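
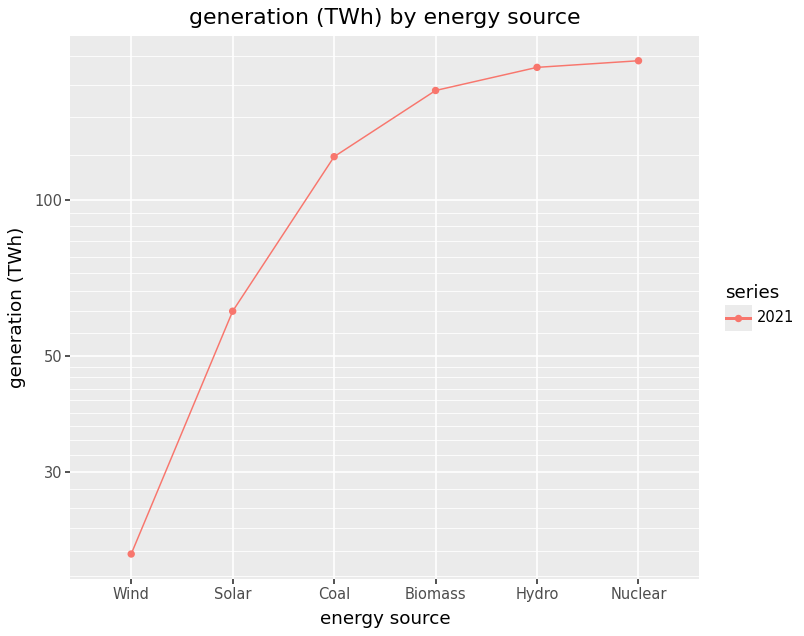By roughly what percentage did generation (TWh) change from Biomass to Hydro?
Biomass ≈ 160, Hydro ≈ 180; (180 − 160) / 160 ≈ +12.5%.

≈ +12.5%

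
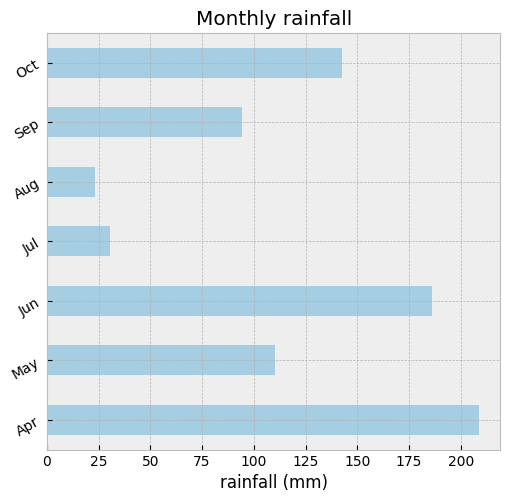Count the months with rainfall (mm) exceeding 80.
Above 80: Apr, May, Jun, Sep, Oct.

5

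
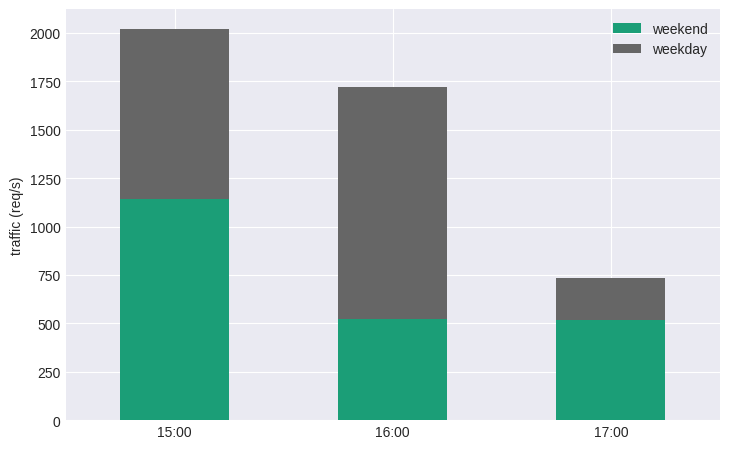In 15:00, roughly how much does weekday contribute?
≈ 800

weekday top ≈ 2000, bottom ≈ 1200; segment ≈ 800.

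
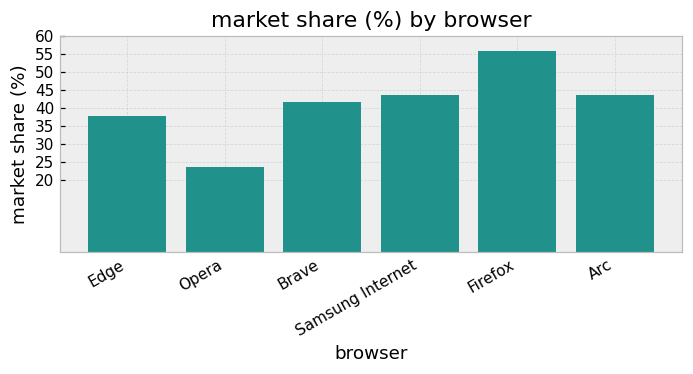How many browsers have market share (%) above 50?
1

Above 50: Firefox.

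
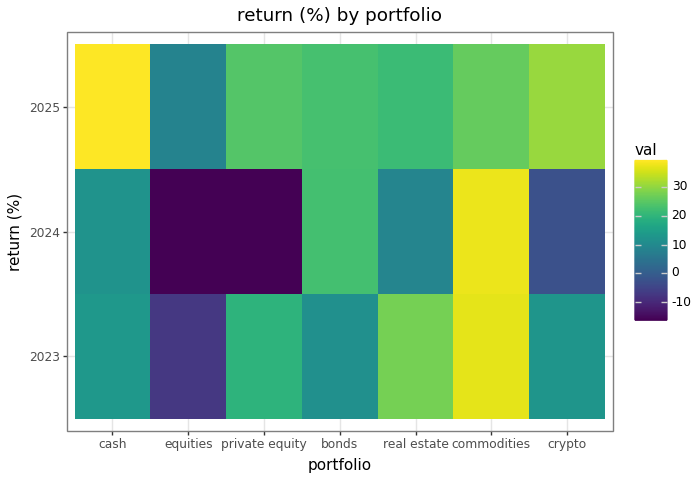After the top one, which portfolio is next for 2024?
bonds

Top 3 for 2024: commodities ≈ 40, bonds ≈ 25, cash ≈ 10.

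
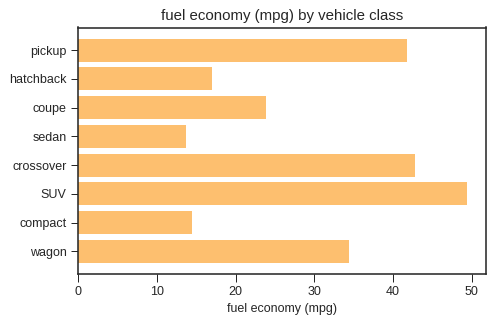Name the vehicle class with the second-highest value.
crossover

Top 3: SUV ≈ 50, crossover ≈ 45, pickup ≈ 40.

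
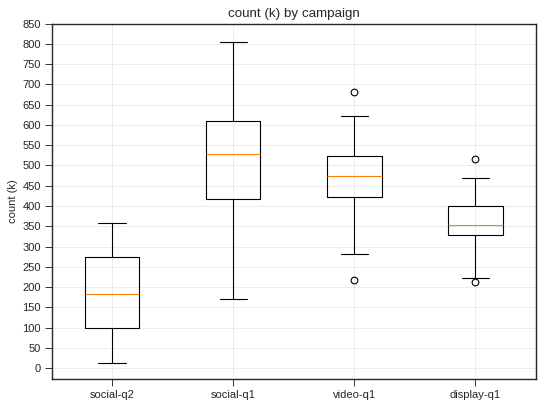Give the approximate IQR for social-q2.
≈ 150

Q3 ≈ 250, Q1 ≈ 100; IQR ≈ 150.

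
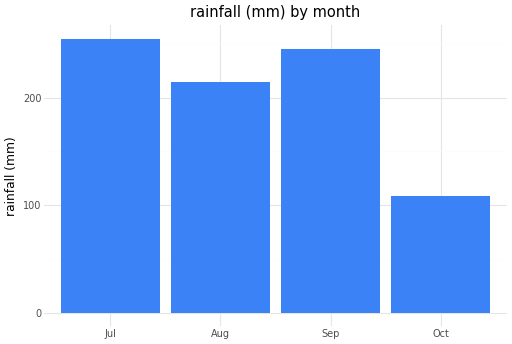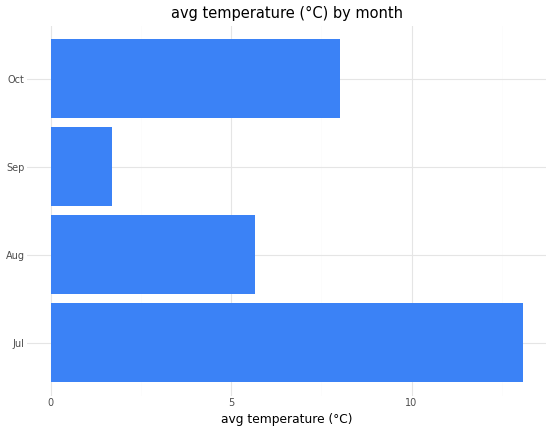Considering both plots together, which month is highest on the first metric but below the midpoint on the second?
Sep

Chart 2 median avg temperature (°C) ≈ 6; below-median months: Aug, Sep. Among those, Sep has the highest rainfall (mm) (≈ 250).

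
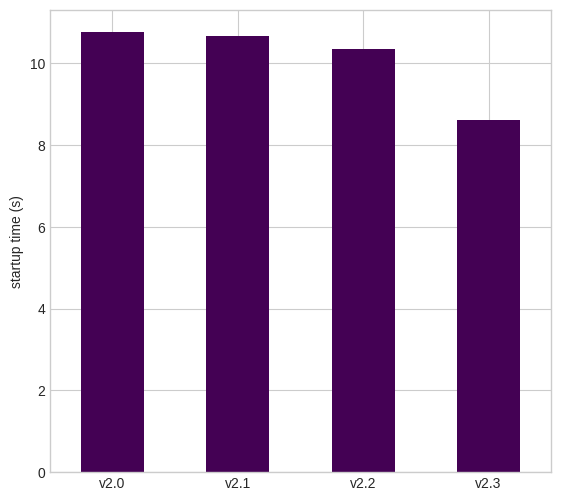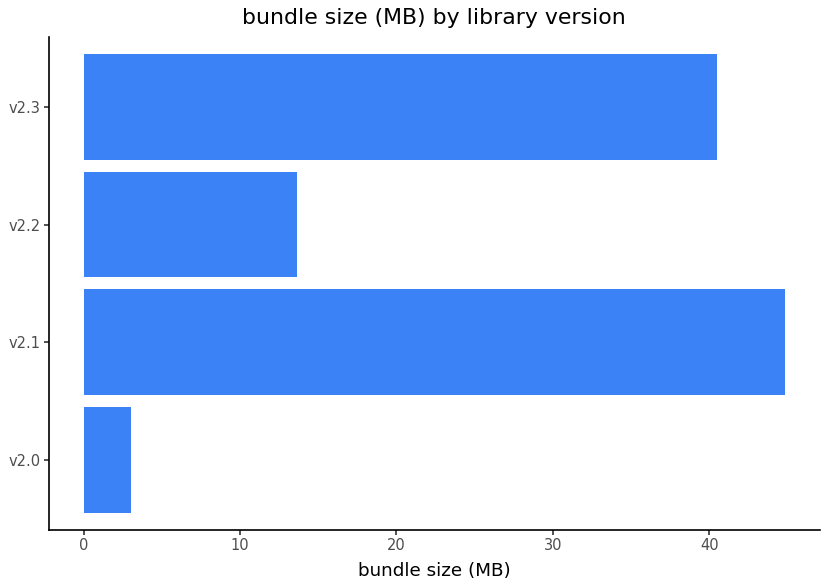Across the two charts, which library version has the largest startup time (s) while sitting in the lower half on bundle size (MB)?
Chart 2 median bundle size (MB) ≈ 25; below-median library versions: v2.0, v2.2. Among those, v2.0 has the highest startup time (s) (≈ 11).

v2.0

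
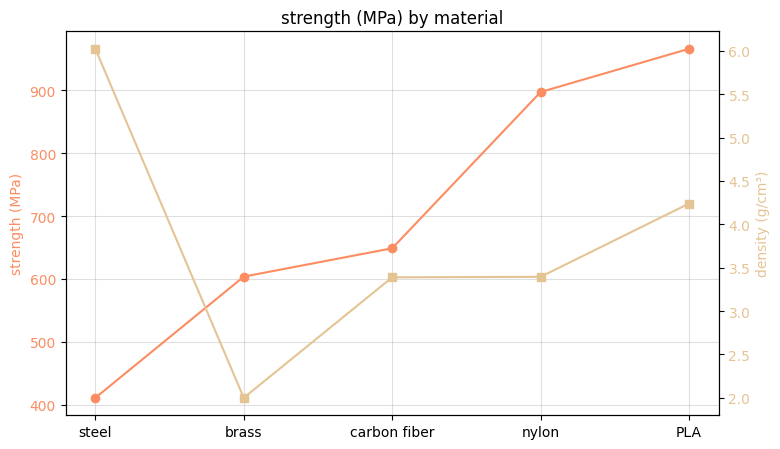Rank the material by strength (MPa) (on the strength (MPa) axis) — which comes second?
Top 3 (on the strength (MPa) axis): PLA ≈ 950, nylon ≈ 900, carbon fiber ≈ 650.

nylon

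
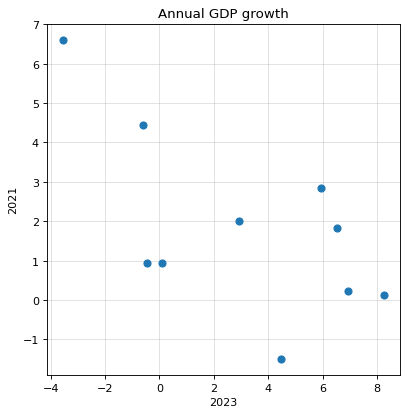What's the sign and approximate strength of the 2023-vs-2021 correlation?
negative, moderate

Points are negatively correlated; moderate (|r| ≈ 0.6).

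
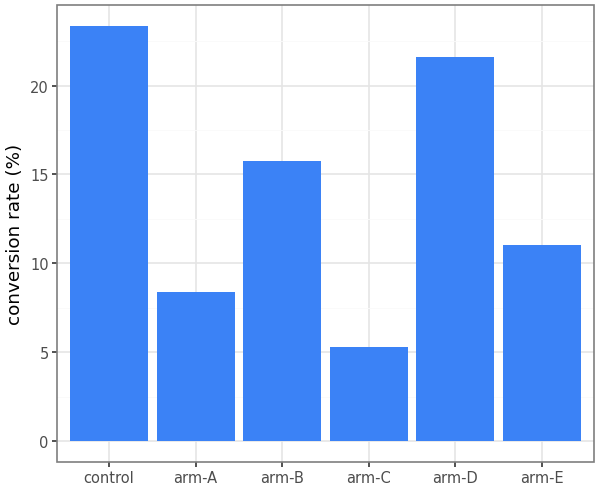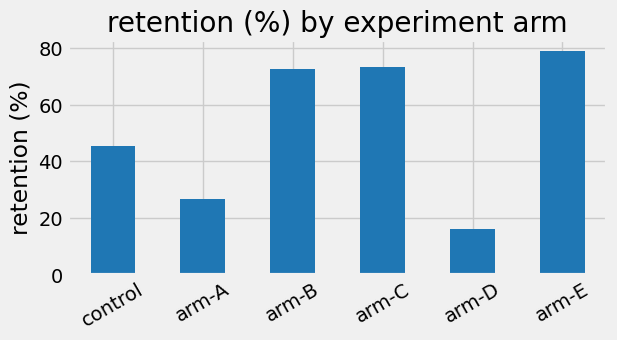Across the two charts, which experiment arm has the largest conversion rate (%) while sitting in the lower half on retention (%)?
Chart 2 median retention (%) ≈ 60; below-median experiment arms: control, arm-A, arm-D. Among those, control has the highest conversion rate (%) (≈ 25).

control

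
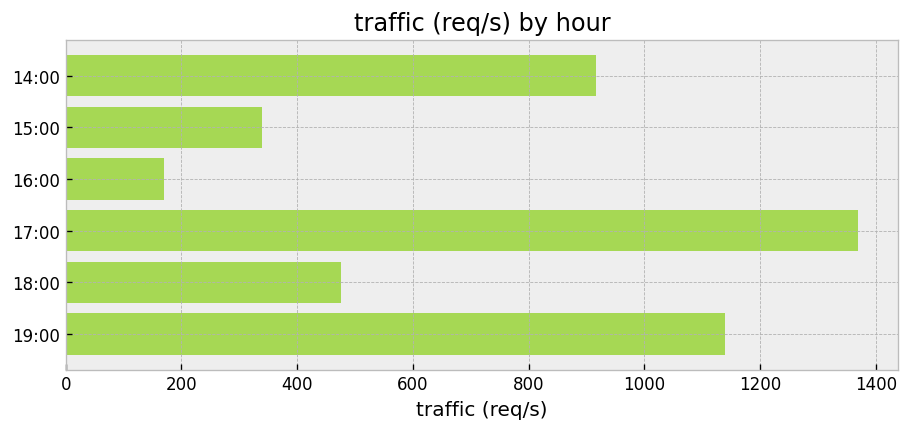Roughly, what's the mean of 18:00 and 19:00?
(400 + 1200) / 2 ≈ 800.

≈ 800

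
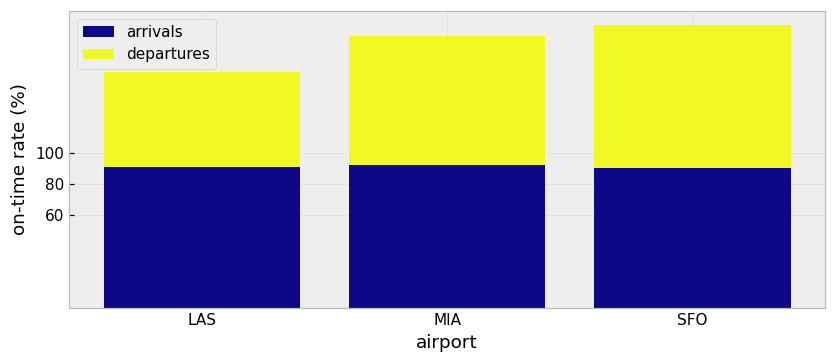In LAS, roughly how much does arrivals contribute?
arrivals top ≈ 100, bottom ≈ 0; segment ≈ 100.

≈ 100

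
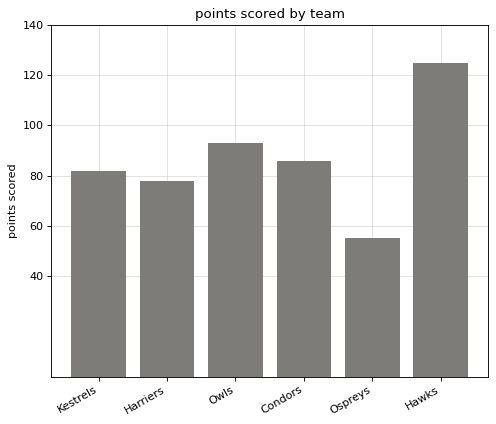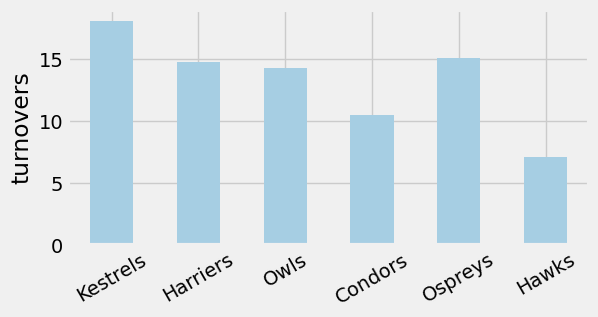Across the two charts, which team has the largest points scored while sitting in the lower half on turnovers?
Chart 2 median turnovers ≈ 14; below-median teams: Owls, Condors, Hawks. Among those, Hawks has the highest points scored (≈ 120).

Hawks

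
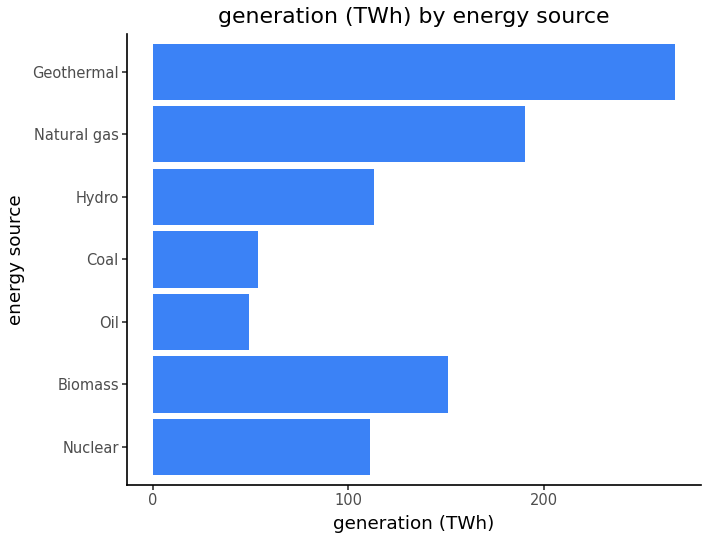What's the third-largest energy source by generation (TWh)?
Top 4: Geothermal ≈ 275, Natural gas ≈ 200, Biomass ≈ 150, Hydro ≈ 125.

Biomass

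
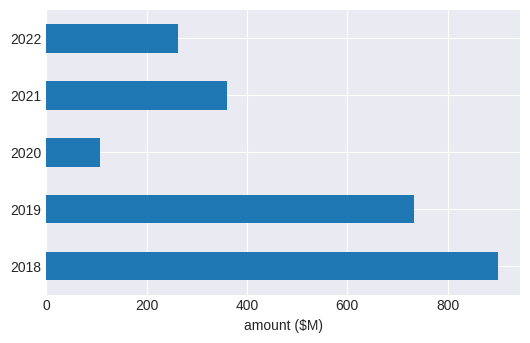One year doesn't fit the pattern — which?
2018 ≈ 900; the rest sit between ≈ 100 and ≈ 700.

2018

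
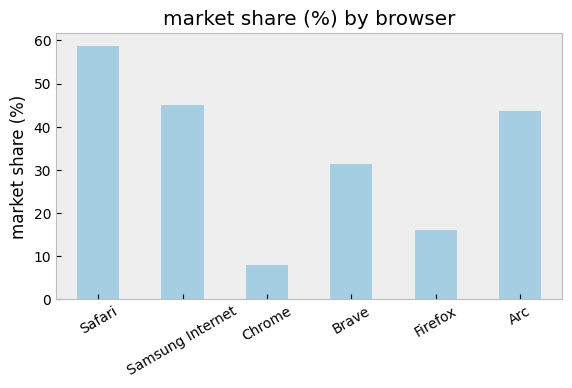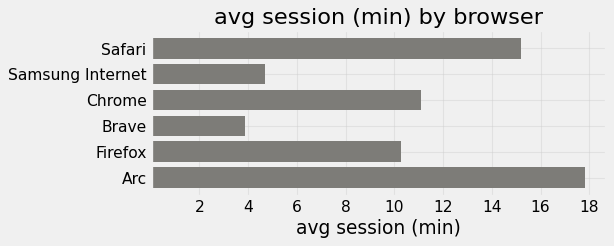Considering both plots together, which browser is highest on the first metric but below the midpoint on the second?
Chart 2 median avg session (min) ≈ 10; below-median browsers: Samsung Internet, Brave, Firefox. Among those, Samsung Internet has the highest market share (%) (≈ 40).

Samsung Internet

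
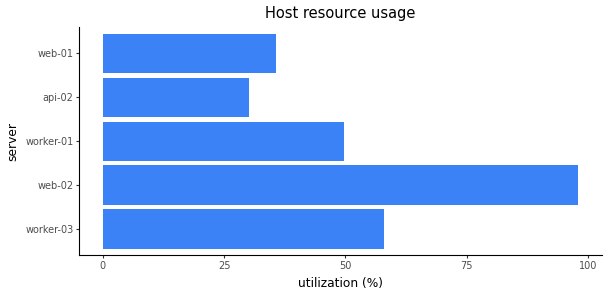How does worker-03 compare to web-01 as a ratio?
≈ 1.5×

worker-03 ≈ 60, web-01 ≈ 40; 60/40 ≈ 1.5.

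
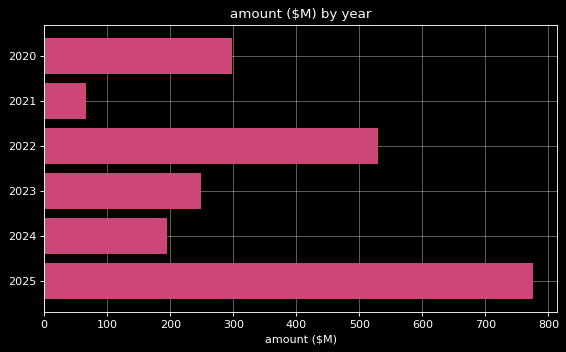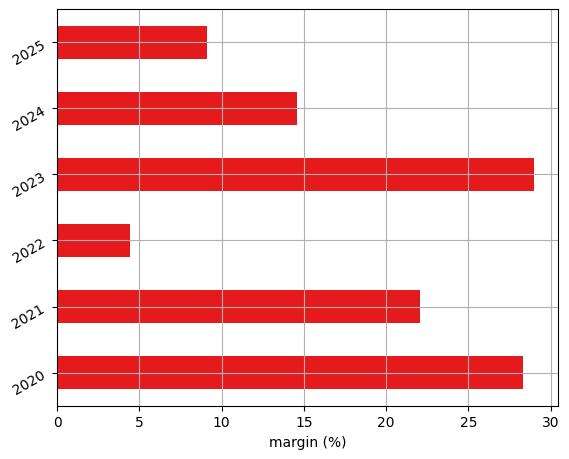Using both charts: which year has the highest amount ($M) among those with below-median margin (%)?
Chart 2 median margin (%) ≈ 20; below-median years: 2022, 2024, 2025. Among those, 2025 has the highest amount ($M) (≈ 800).

2025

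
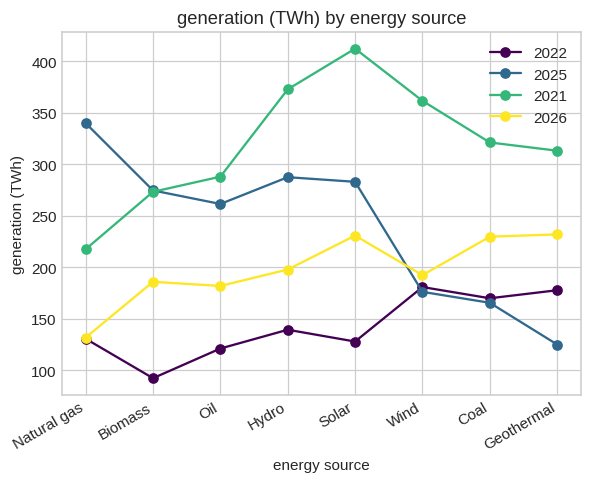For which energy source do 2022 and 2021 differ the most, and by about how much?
Solar: 2022 ≈ 150, 2021 ≈ 400 → gap ≈ 250. Next-largest (Hydro) is only ≈ 200.

Solar, ≈ 250 TWh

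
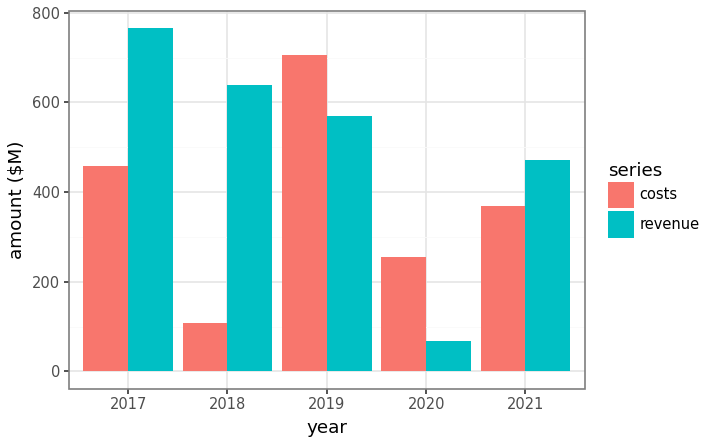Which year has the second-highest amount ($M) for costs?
2017

Top 3 for costs: 2019 ≈ 700, 2017 ≈ 500, 2021 ≈ 400.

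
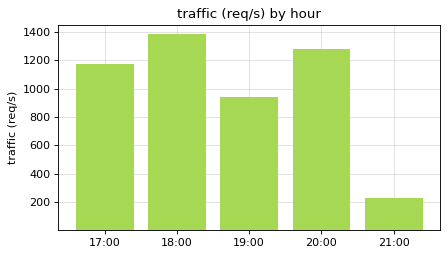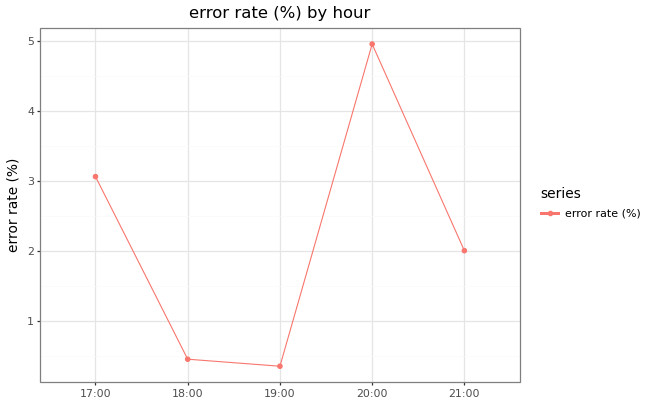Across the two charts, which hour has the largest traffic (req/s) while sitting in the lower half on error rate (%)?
Chart 2 median error rate (%) ≈ 2; below-median hours: 18:00, 19:00. Among those, 18:00 has the highest traffic (req/s) (≈ 1400).

18:00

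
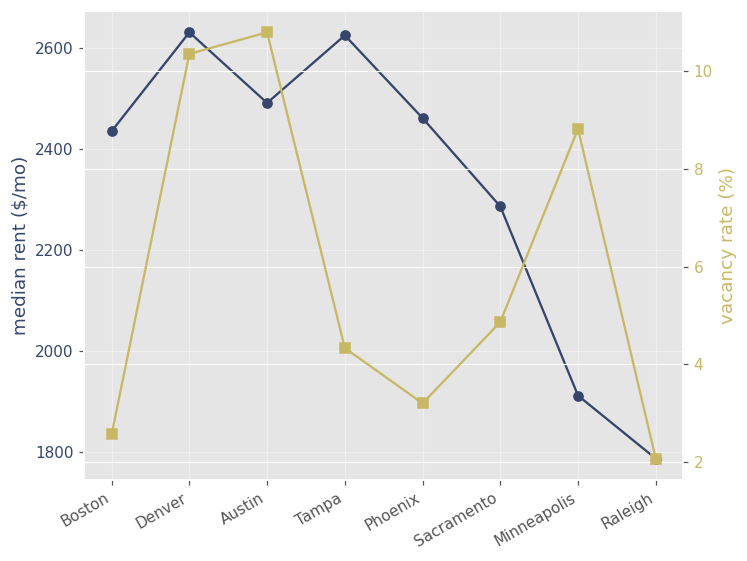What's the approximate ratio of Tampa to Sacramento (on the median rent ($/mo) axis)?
Tampa ≈ 2600, Sacramento ≈ 2300; 2600/2300 ≈ 1.13.

≈ 1.13×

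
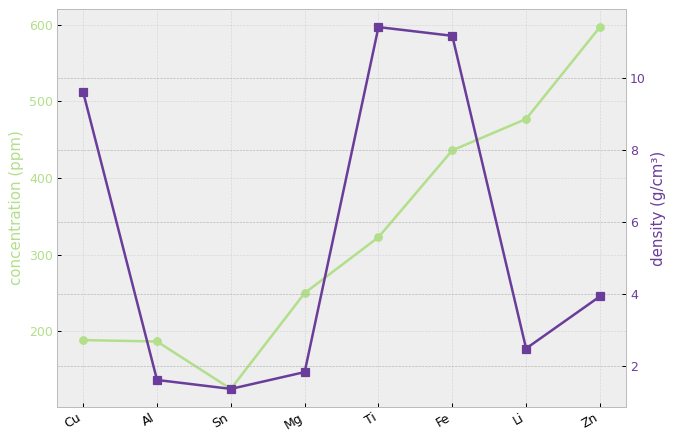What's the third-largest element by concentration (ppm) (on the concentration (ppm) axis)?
Top 4 (on the concentration (ppm) axis): Zn ≈ 600, Li ≈ 500, Fe ≈ 450, Ti ≈ 300.

Fe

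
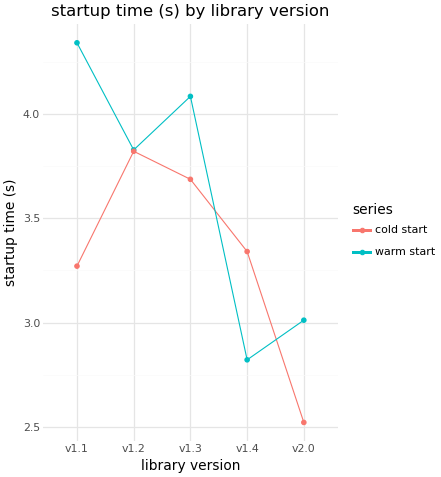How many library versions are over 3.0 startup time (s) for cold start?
4

Above 3.0: v1.1, v1.2, v1.3, v1.4.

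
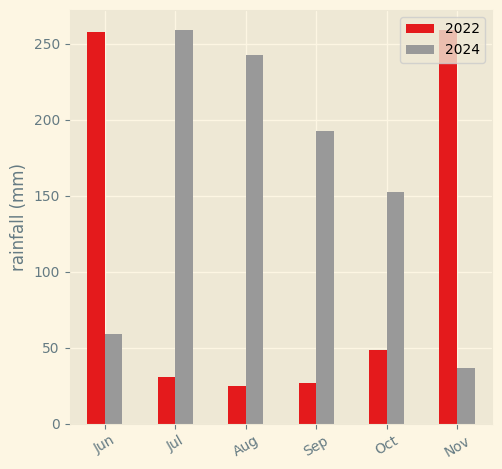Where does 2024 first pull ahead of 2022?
Jun: 2024 ≈ 50 vs 2022 ≈ 250 (not yet); Jul: 2024 ≈ 250 vs 2022 ≈ 25 (first crossover).

Jul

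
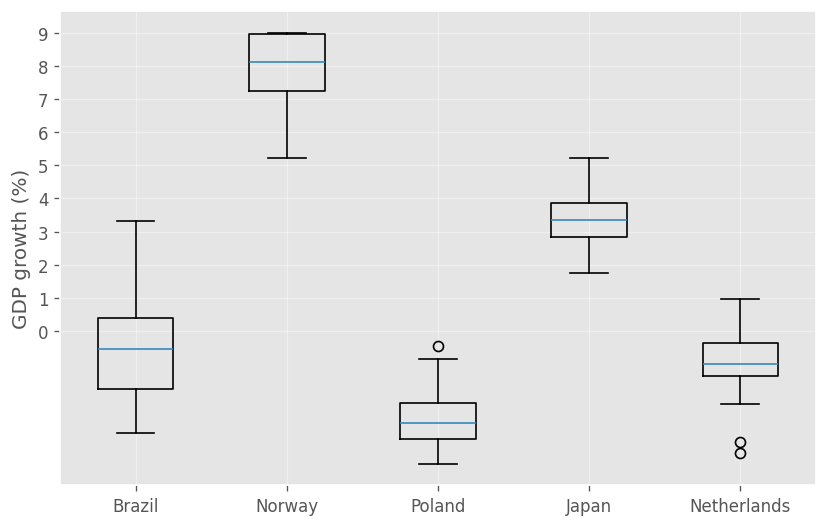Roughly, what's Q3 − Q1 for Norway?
Q3 ≈ 9, Q1 ≈ 7; IQR ≈ 2.

≈ 2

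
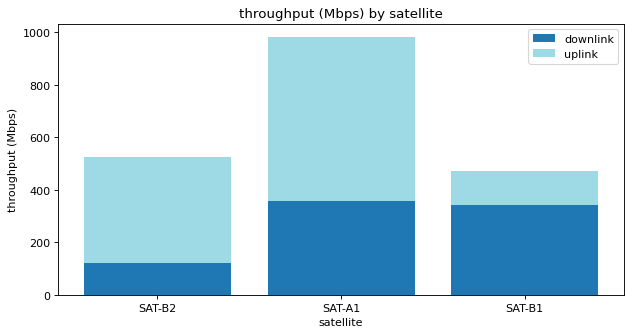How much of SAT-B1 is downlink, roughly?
downlink top ≈ 300, bottom ≈ 0; segment ≈ 300.

≈ 300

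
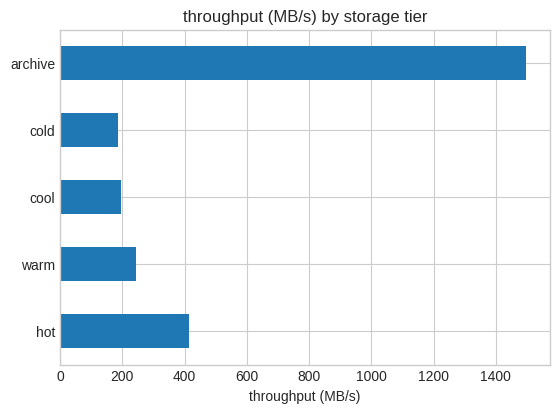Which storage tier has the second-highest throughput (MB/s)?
hot

Top 3: archive ≈ 1400, hot ≈ 400, warm ≈ 200.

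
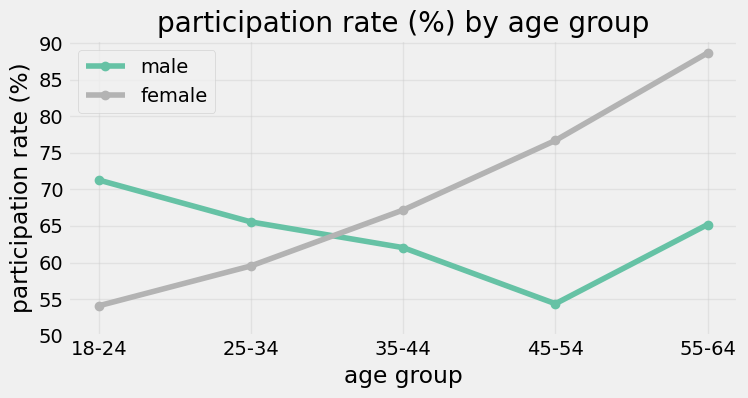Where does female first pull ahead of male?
35-44

25-34: female ≈ 60 vs male ≈ 65 (not yet); 35-44: female ≈ 65 vs male ≈ 60 (first crossover).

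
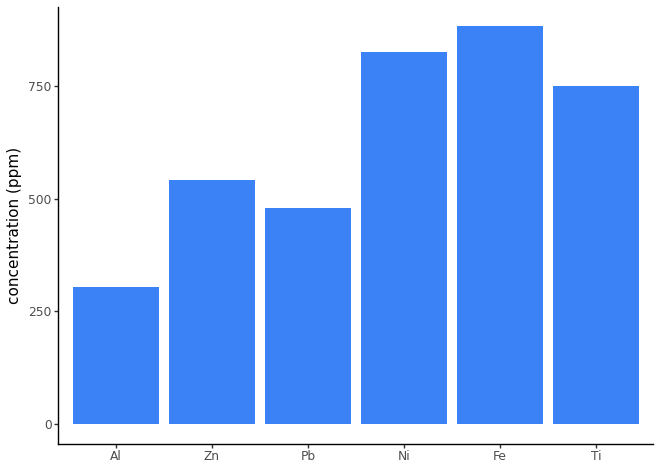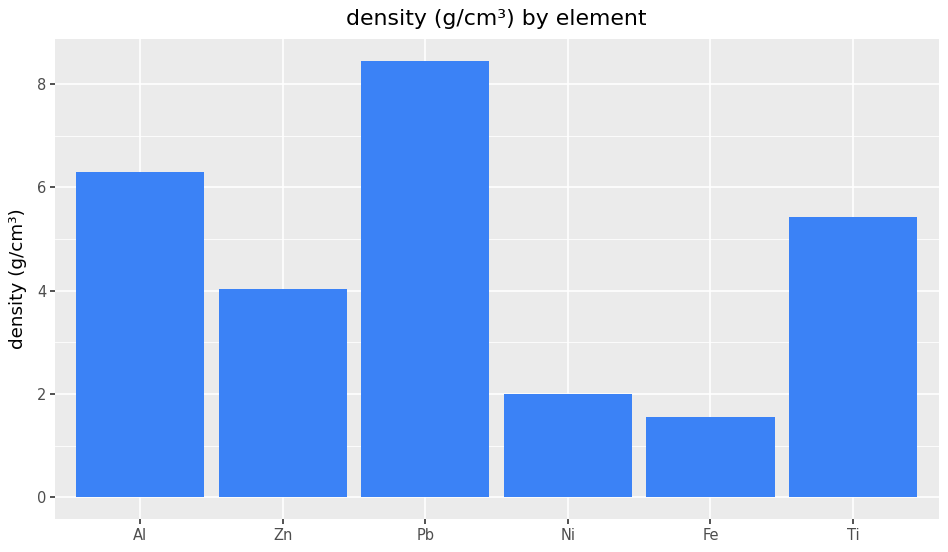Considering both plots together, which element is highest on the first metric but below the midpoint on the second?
Chart 2 median density (g/cm³) ≈ 5; below-median elements: Zn, Ni, Fe. Among those, Fe has the highest concentration (ppm) (≈ 900).

Fe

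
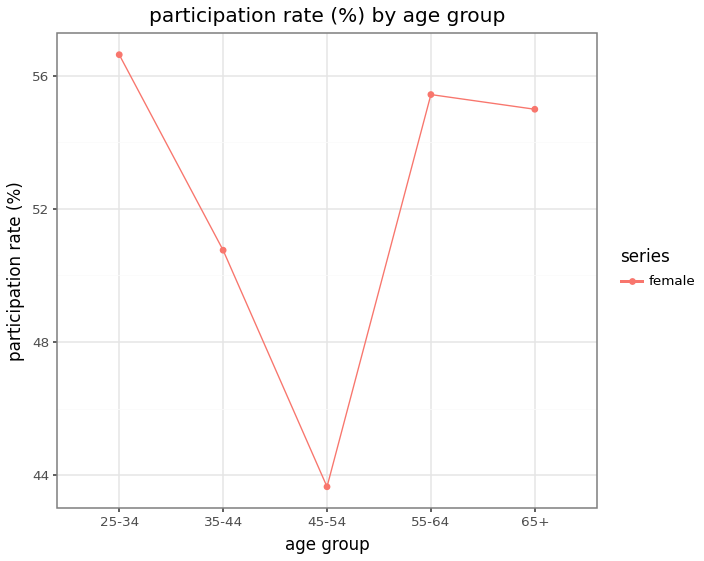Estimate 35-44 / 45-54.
35-44 ≈ 50, 45-54 ≈ 44; 50/44 ≈ 1.14.

≈ 1.14×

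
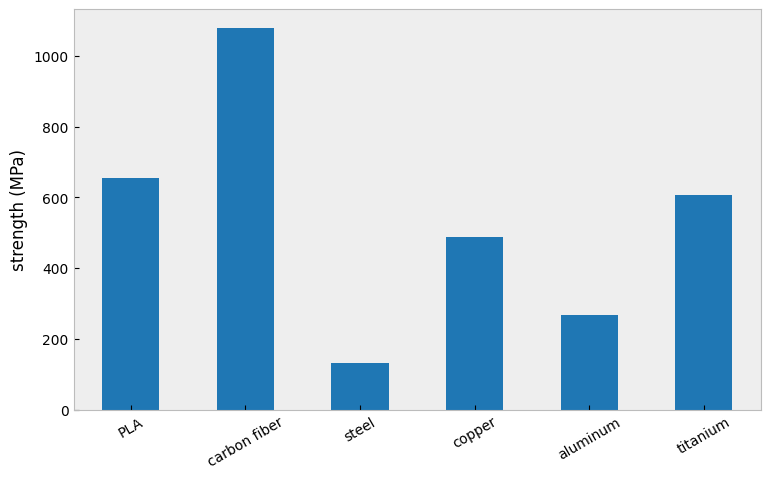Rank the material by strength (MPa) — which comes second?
PLA

Top 3: carbon fiber ≈ 1100, PLA ≈ 700, titanium ≈ 600.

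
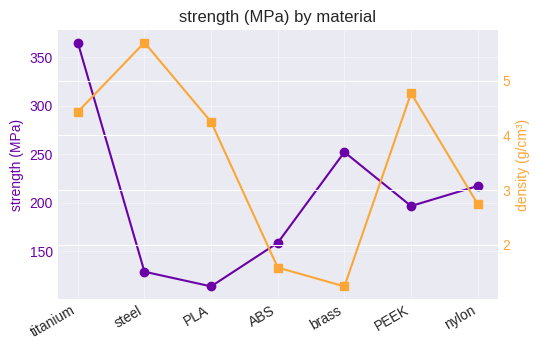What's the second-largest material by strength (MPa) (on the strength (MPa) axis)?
brass

Top 3 (on the strength (MPa) axis): titanium ≈ 375, brass ≈ 250, nylon ≈ 225.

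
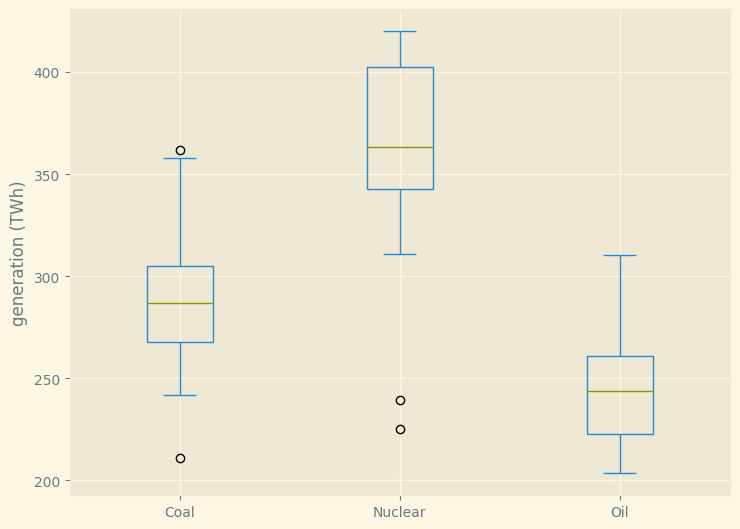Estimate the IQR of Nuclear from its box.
≈ 60

Q3 ≈ 400, Q1 ≈ 340; IQR ≈ 60.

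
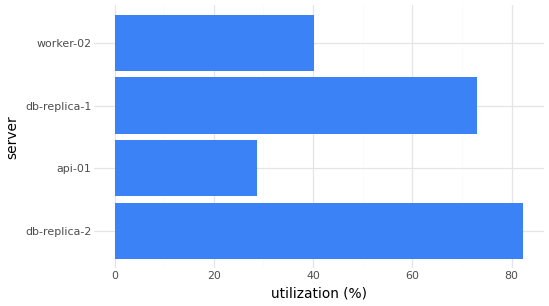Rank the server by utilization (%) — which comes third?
Top 4: db-replica-2 ≈ 80, db-replica-1 ≈ 70, worker-02 ≈ 40, api-01 ≈ 30.

worker-02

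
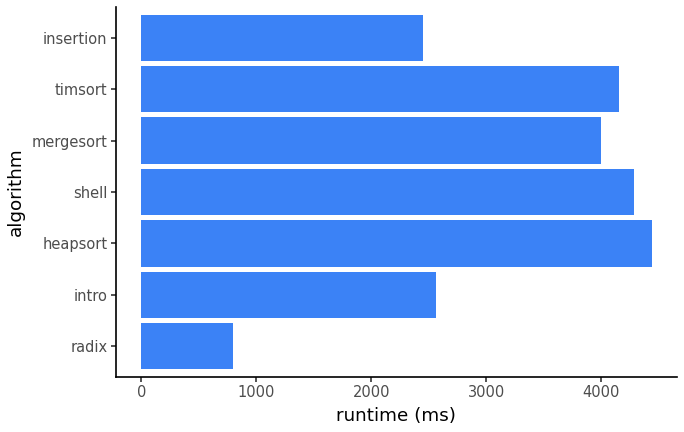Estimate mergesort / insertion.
≈ 1.6×

mergesort ≈ 4000, insertion ≈ 2500; 4000/2500 ≈ 1.6.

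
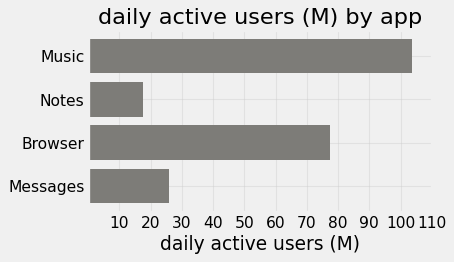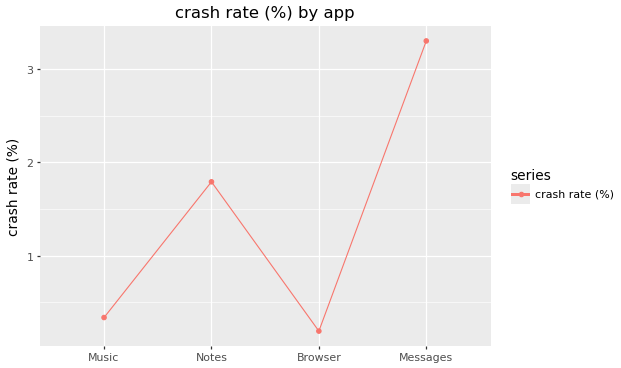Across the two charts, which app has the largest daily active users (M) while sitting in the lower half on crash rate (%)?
Chart 2 median crash rate (%) ≈ 1; below-median apps: Music, Browser. Among those, Music has the highest daily active users (M) (≈ 100).

Music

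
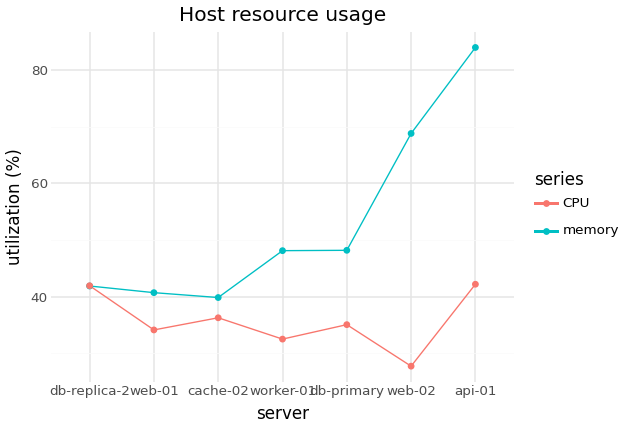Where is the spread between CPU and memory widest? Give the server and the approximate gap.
api-01: CPU ≈ 40, memory ≈ 85 → gap ≈ 45. Next-largest (web-02) is only ≈ 40.

api-01, ≈ 45 %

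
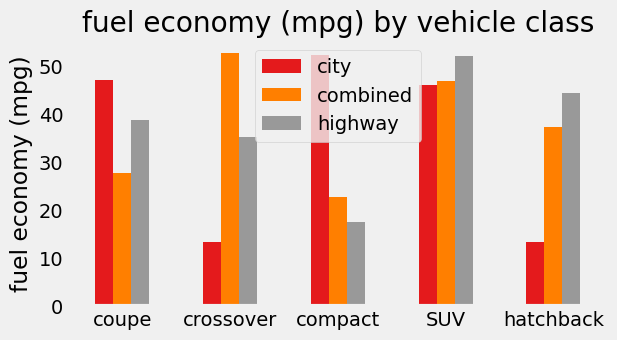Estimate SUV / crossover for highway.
≈ 1.43×

SUV ≈ 50, crossover ≈ 35; 50/35 ≈ 1.43.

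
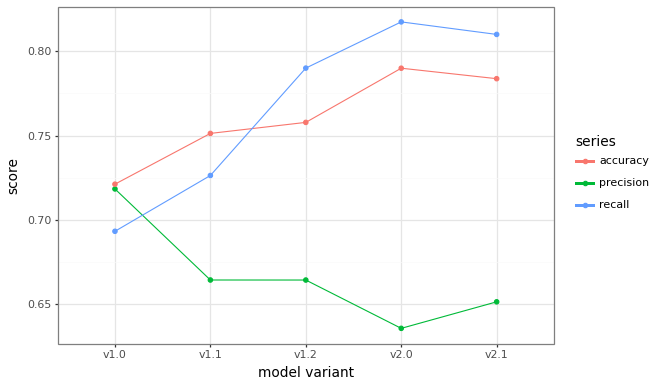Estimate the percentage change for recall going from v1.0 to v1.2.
≈ +14.3%

v1.0 ≈ 0.70, v1.2 ≈ 0.80; (0.80 − 0.70) / 0.70 ≈ +14.3%.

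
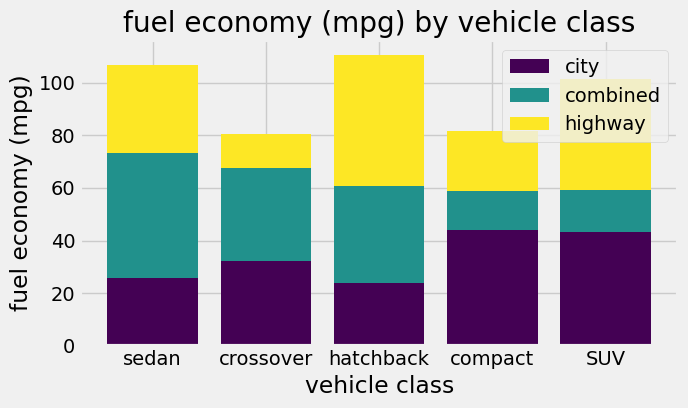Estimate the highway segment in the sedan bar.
highway top ≈ 110, bottom ≈ 70; segment ≈ 40.

≈ 40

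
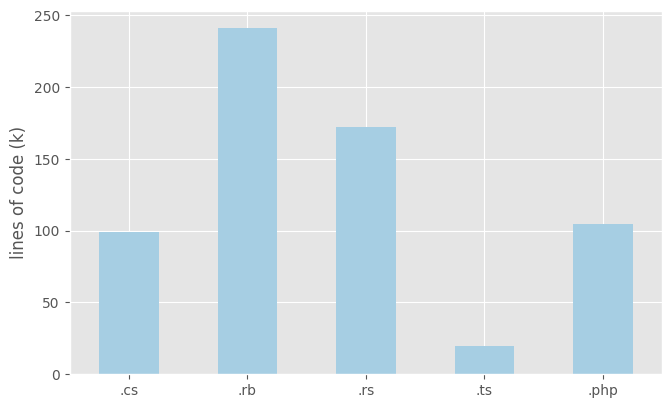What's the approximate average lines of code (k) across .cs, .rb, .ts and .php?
(100 + 250 + 25 + 100) / 4 ≈ 119.

≈ 119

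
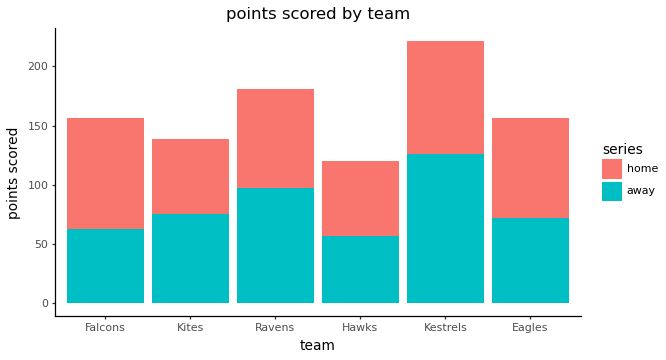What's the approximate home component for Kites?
≈ 60

home top ≈ 140, bottom ≈ 80; segment ≈ 60.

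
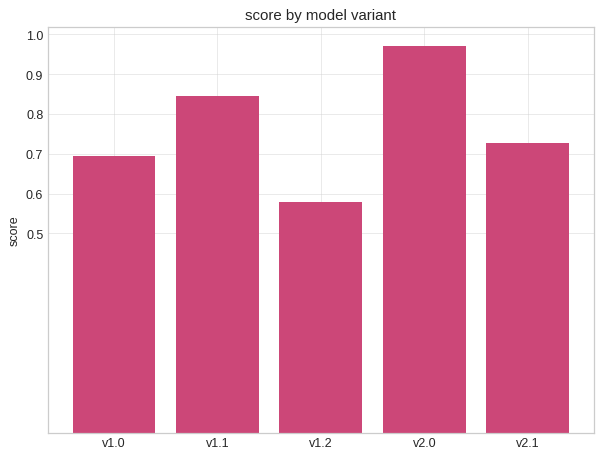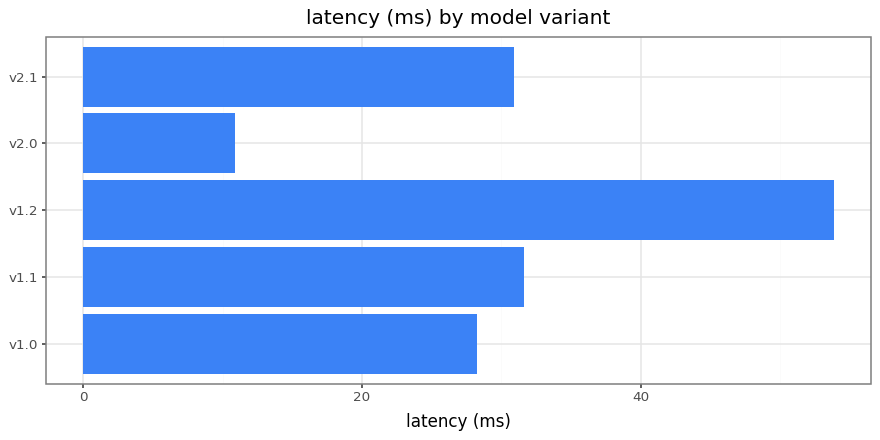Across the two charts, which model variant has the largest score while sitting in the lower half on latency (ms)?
v2.0

Chart 2 median latency (ms) ≈ 30; below-median model variants: v1.0, v2.0. Among those, v2.0 has the highest score (≈ 1).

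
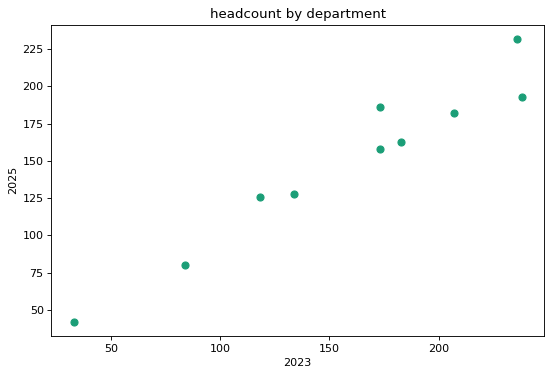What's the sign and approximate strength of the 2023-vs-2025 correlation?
positive, strong

Points are positively correlated; strong (|r| ≈ 1.0).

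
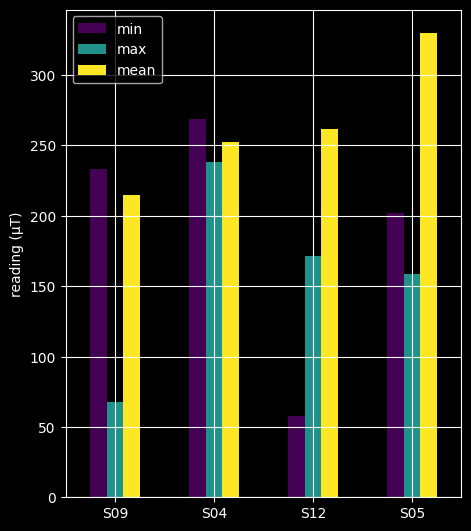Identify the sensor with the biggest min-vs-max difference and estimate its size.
S09: min ≈ 250, max ≈ 50 → gap ≈ 200. Next-largest (S12) is only ≈ 100.

S09, ≈ 200 µT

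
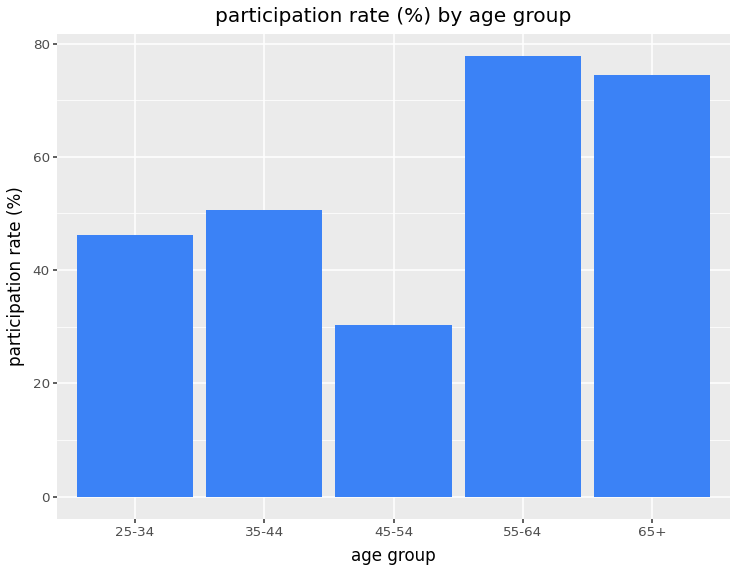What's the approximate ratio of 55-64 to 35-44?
55-64 ≈ 80, 35-44 ≈ 50; 80/50 ≈ 1.6.

≈ 1.6×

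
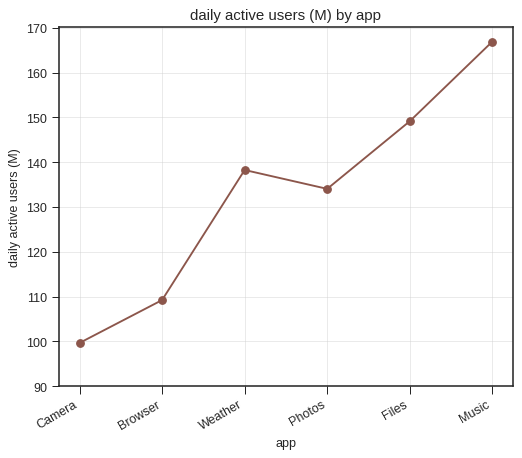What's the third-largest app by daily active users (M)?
Top 4: Music ≈ 170, Files ≈ 150, Weather ≈ 140, Photos ≈ 130.

Weather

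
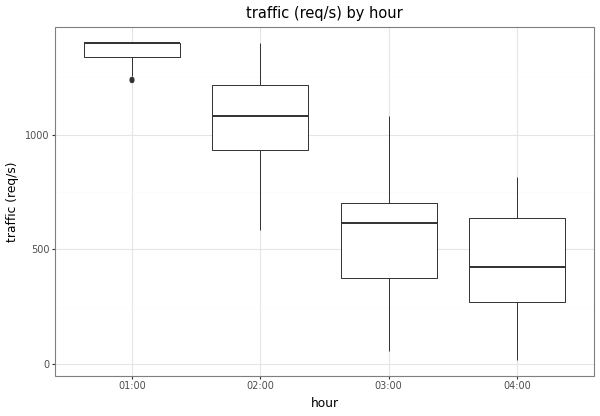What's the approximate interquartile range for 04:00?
≈ 300

Q3 ≈ 600, Q1 ≈ 300; IQR ≈ 300.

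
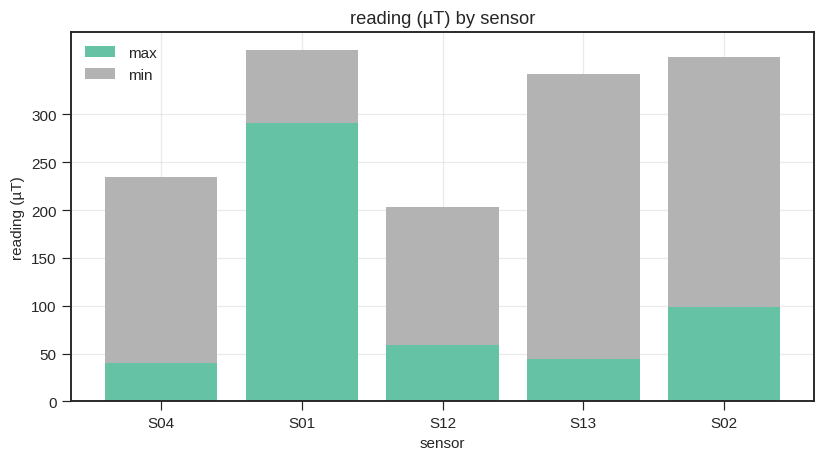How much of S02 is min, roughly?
min top ≈ 350, bottom ≈ 100; segment ≈ 250.

≈ 250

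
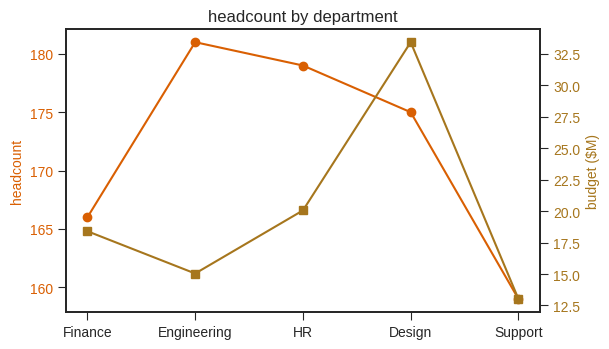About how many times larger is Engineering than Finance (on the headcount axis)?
≈ 1.08×

Engineering ≈ 180, Finance ≈ 166; 180/166 ≈ 1.08.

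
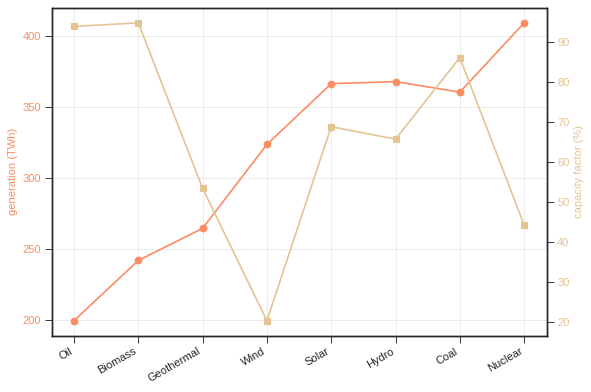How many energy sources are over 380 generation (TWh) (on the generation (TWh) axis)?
Above 380: Nuclear.

1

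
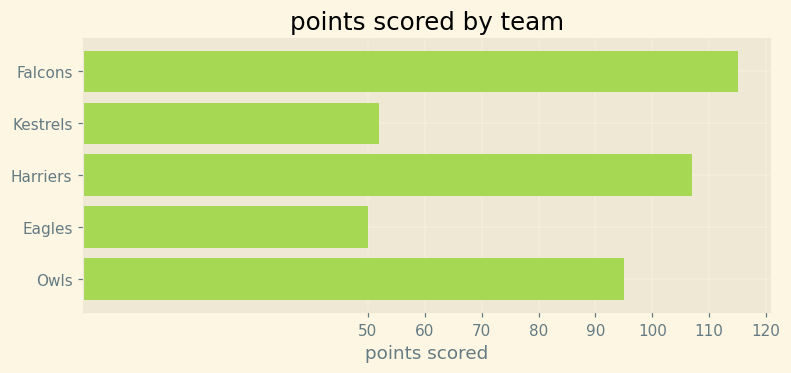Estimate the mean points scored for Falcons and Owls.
(120 + 100) / 2 ≈ 110.

≈ 110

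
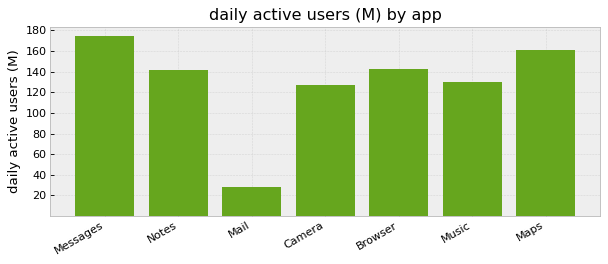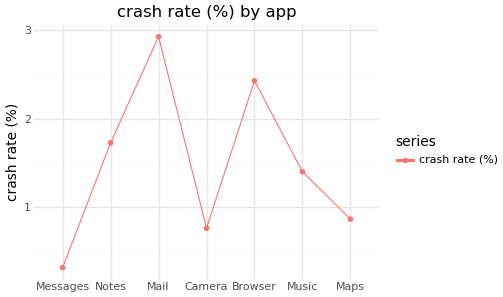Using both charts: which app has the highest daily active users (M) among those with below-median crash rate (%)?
Messages

Chart 2 median crash rate (%) ≈ 1.5; below-median apps: Messages, Camera, Maps. Among those, Messages has the highest daily active users (M) (≈ 180).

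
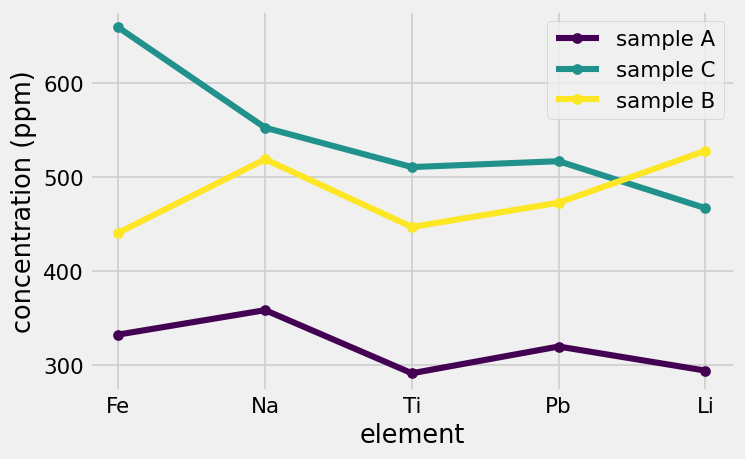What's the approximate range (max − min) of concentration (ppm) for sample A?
≈ 50

Max Na ≈ 350, min Ti ≈ 300; range ≈ 50.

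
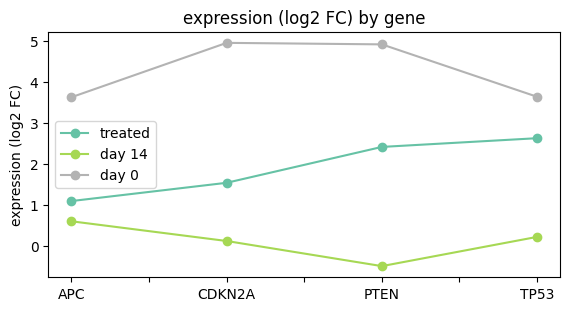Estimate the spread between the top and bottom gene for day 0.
≈ 1.5

Max CDKN2A ≈ 5.0, min APC ≈ 3.5; range ≈ 1.5.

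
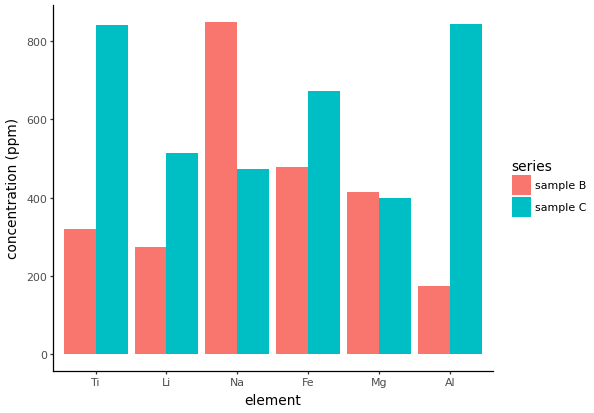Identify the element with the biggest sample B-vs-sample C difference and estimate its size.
Al: sample B ≈ 200, sample C ≈ 800 → gap ≈ 600. Next-largest (Ti) is only ≈ 500.

Al, ≈ 600 ppm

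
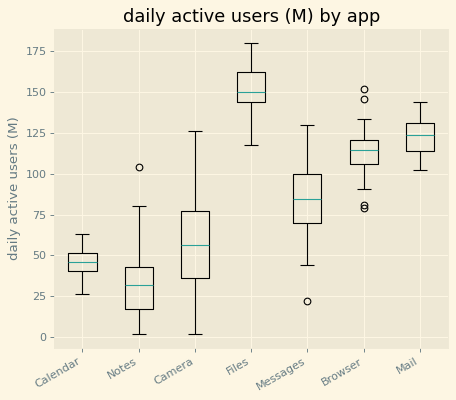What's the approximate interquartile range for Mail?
Q3 ≈ 140, Q1 ≈ 120; IQR ≈ 20.

≈ 20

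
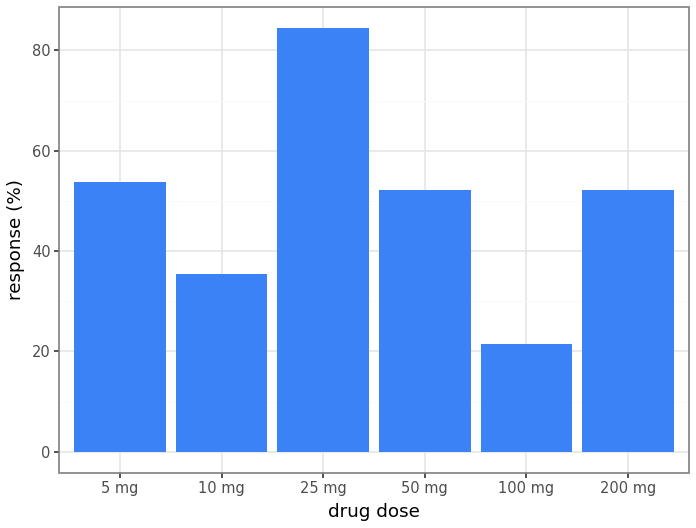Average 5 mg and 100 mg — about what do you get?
(50 + 20) / 2 ≈ 35.

≈ 35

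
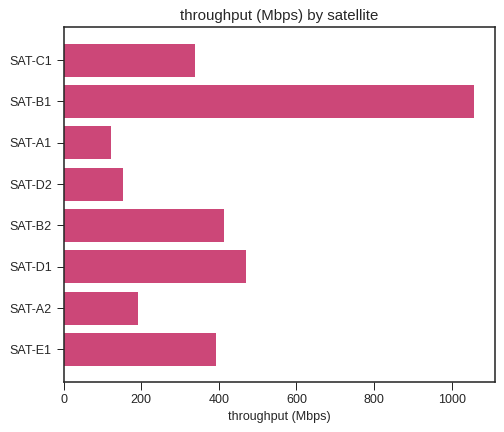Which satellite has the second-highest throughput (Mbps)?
SAT-D1

Top 3: SAT-B1 ≈ 1100, SAT-D1 ≈ 500, SAT-B2 ≈ 400.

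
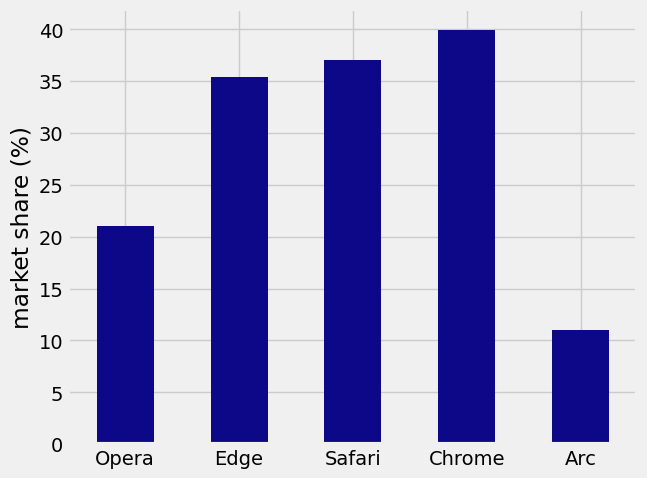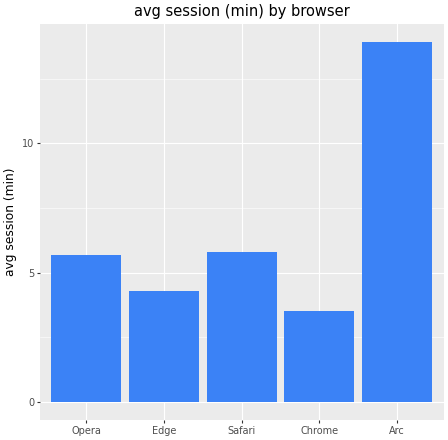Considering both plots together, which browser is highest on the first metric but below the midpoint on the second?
Chrome

Chart 2 median avg session (min) ≈ 6; below-median browsers: Edge, Chrome. Among those, Chrome has the highest market share (%) (≈ 40).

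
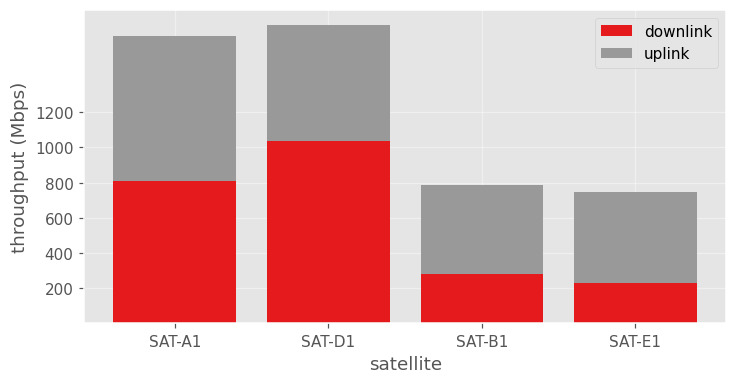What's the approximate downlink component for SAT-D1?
≈ 1000

downlink top ≈ 1000, bottom ≈ 0; segment ≈ 1000.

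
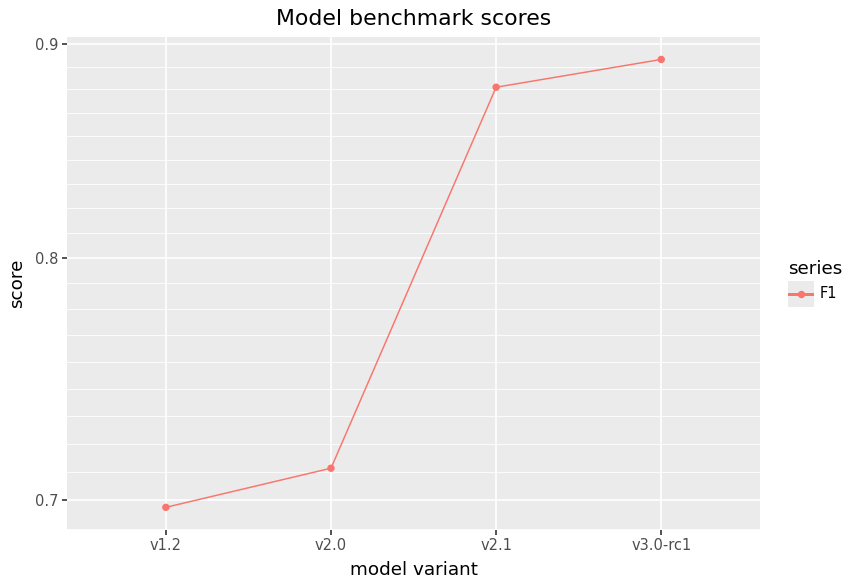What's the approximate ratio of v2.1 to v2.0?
≈ 1.22×

v2.1 ≈ 0.88, v2.0 ≈ 0.72; 0.88/0.72 ≈ 1.22.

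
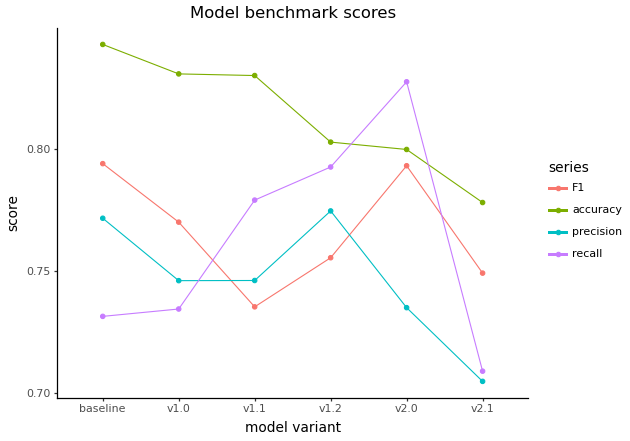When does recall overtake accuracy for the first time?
v1.2: recall ≈ 0.80 vs accuracy ≈ 0.80 (not yet); v2.0: recall ≈ 0.82 vs accuracy ≈ 0.80 (first crossover).

v2.0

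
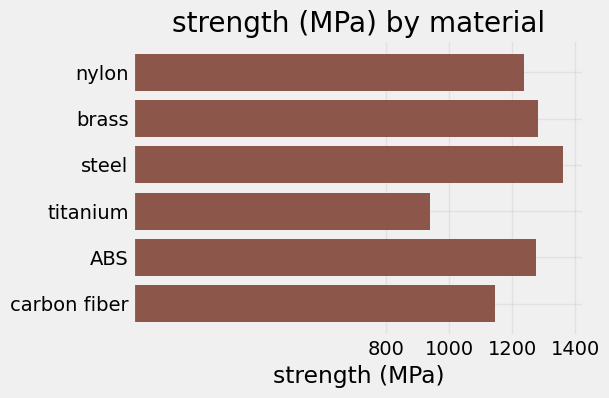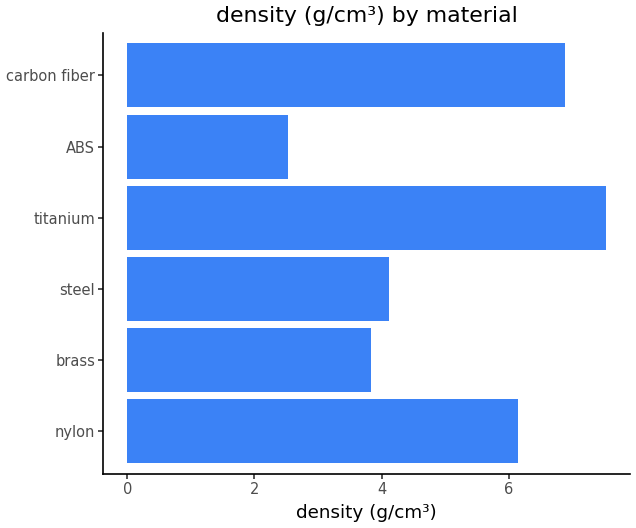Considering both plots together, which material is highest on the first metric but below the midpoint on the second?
Chart 2 median density (g/cm³) ≈ 5; below-median materials: brass, steel, ABS. Among those, steel has the highest strength (MPa) (≈ 1400).

steel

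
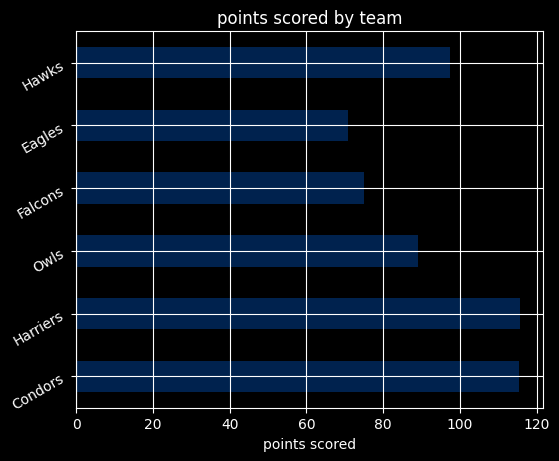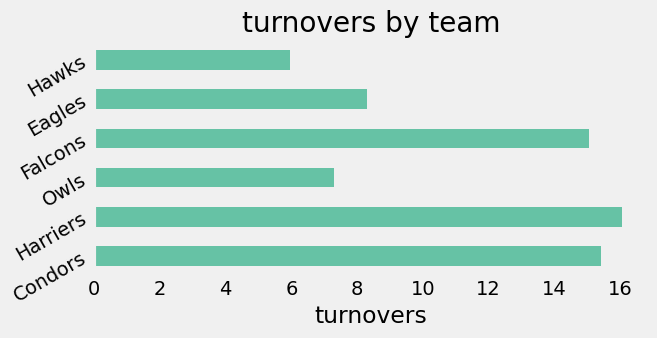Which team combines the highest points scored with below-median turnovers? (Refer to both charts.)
Hawks

Chart 2 median turnovers ≈ 12; below-median teams: Owls, Eagles, Hawks. Among those, Hawks has the highest points scored (≈ 100).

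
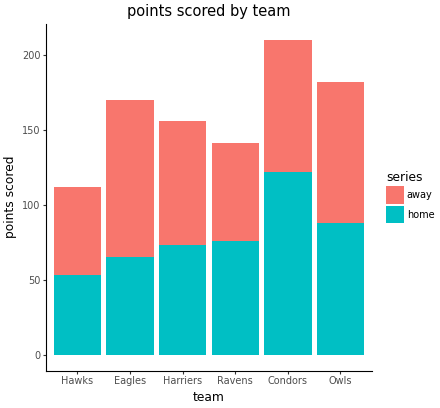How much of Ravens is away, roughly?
away top ≈ 140, bottom ≈ 80; segment ≈ 60.

≈ 60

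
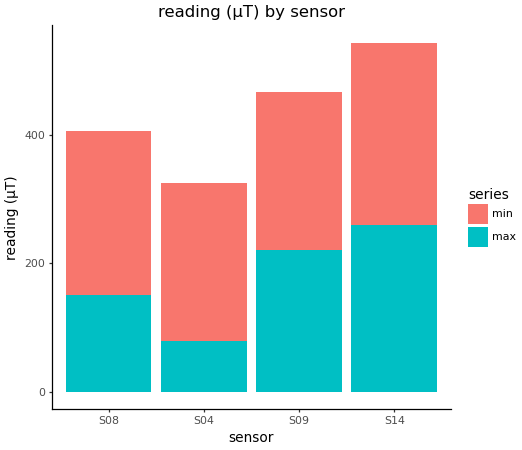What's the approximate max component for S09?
≈ 200

max top ≈ 200, bottom ≈ 0; segment ≈ 200.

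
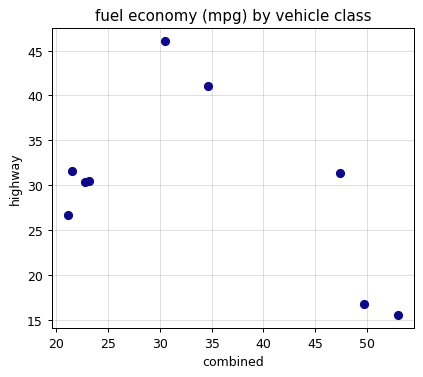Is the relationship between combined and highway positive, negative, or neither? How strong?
negative, moderate

Points are negatively correlated; moderate (|r| ≈ 0.5).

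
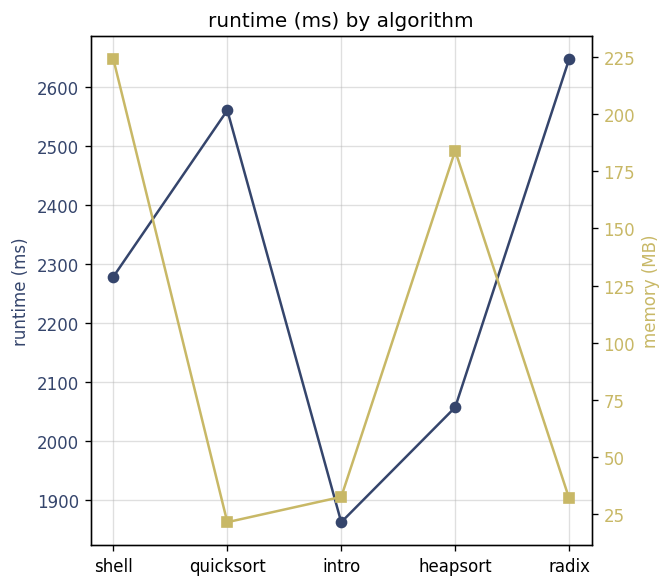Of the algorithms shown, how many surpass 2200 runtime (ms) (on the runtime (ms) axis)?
3

Above 2200: shell, quicksort, radix.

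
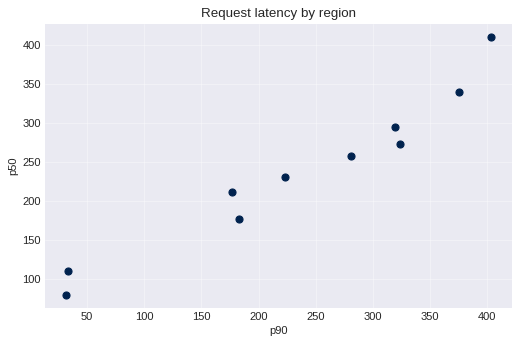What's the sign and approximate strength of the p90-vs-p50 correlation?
positive, strong

Points are positively correlated; strong (|r| ≈ 1.0).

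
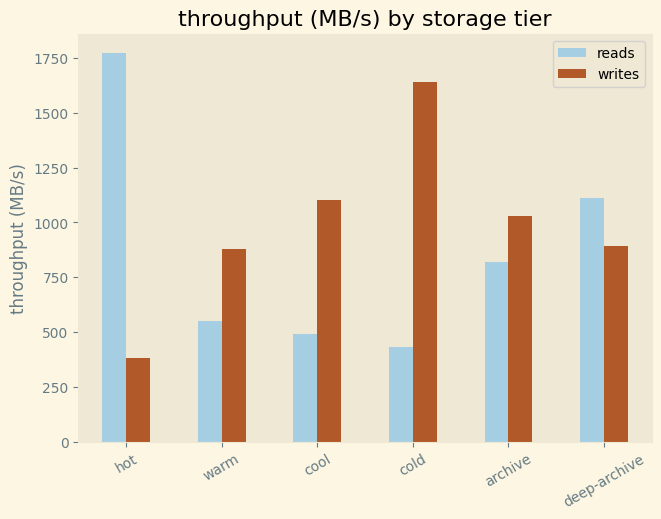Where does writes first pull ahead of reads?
hot: writes ≈ 400 vs reads ≈ 1800 (not yet); warm: writes ≈ 800 vs reads ≈ 600 (first crossover).

warm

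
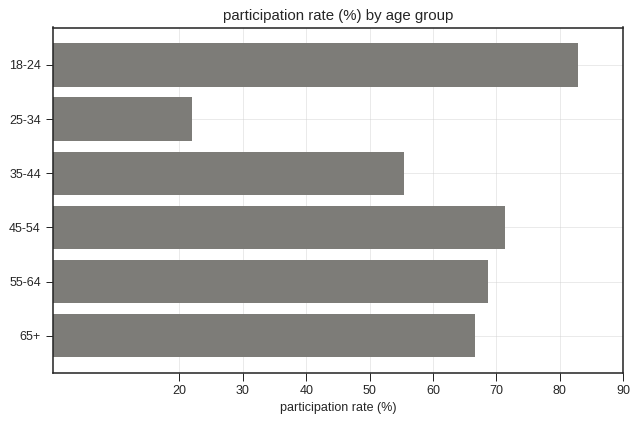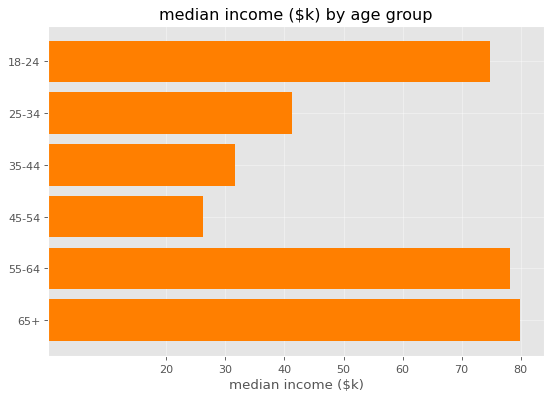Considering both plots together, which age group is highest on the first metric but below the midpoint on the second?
Chart 2 median median income ($k) ≈ 60; below-median age groups: 25-34, 35-44, 45-54. Among those, 45-54 has the highest participation rate (%) (≈ 70).

45-54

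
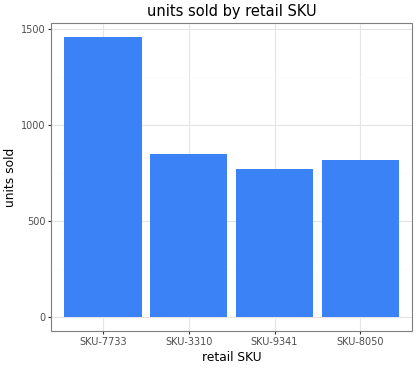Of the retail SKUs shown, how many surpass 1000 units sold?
1

Above 1000: SKU-7733.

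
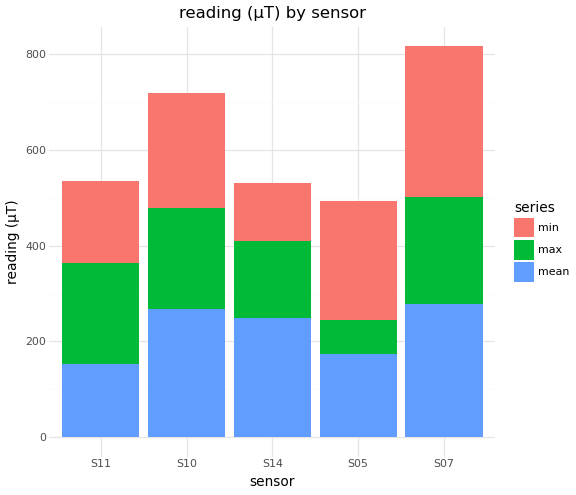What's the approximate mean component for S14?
≈ 200

mean top ≈ 200, bottom ≈ 0; segment ≈ 200.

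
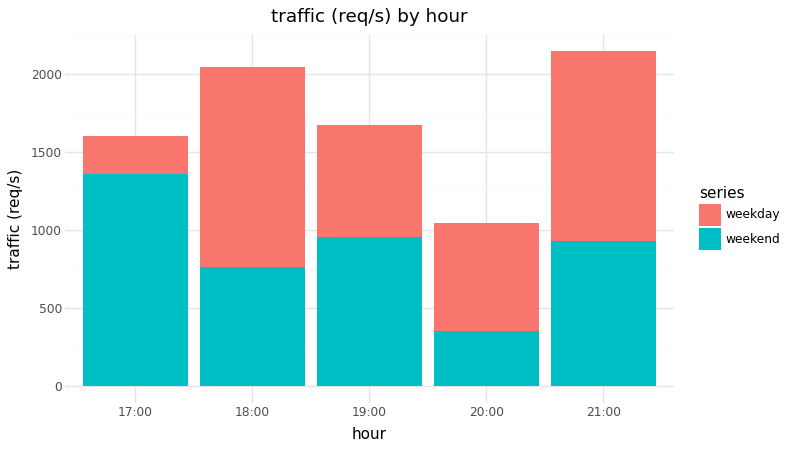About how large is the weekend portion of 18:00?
≈ 800

weekend top ≈ 800, bottom ≈ 0; segment ≈ 800.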